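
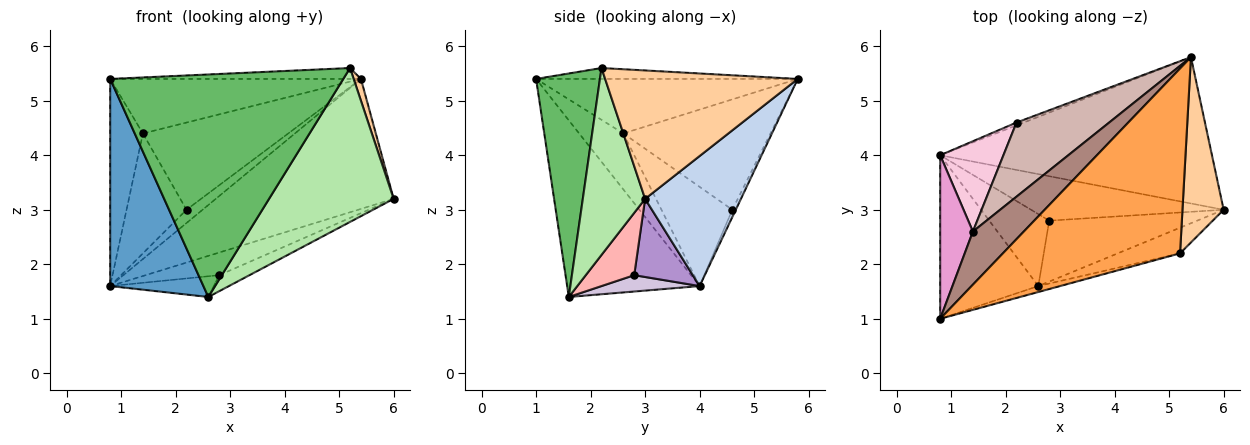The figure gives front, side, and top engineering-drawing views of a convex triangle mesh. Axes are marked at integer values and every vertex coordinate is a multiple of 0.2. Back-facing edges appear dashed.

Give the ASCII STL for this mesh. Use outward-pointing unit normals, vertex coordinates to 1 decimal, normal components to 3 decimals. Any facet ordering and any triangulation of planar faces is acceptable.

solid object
 facet normal -0.745 -0.524 -0.414
  outer loop
   vertex 0.8 4.0 1.6
   vertex 2.6 1.6 1.4
   vertex 0.8 1.0 5.4
  endloop
 endfacet
 facet normal 0.337 0.625 -0.704
  outer loop
   vertex 0.8 4.0 1.6
   vertex 5.4 5.8 5.4
   vertex 6.0 3.0 3.2
  endloop
 endfacet
 facet normal -0.061 0.059 0.996
  outer loop
   vertex 5.2 2.2 5.6
   vertex 5.4 5.8 5.4
   vertex 0.8 1.0 5.4
  endloop
 endfacet
 facet normal 0.952 -0.036 0.305
  outer loop
   vertex 5.2 2.2 5.6
   vertex 6.0 3.0 3.2
   vertex 5.4 5.8 5.4
  endloop
 endfacet
 facet normal 0.264 -0.964 -0.026
  outer loop
   vertex 5.2 2.2 5.6
   vertex 0.8 1.0 5.4
   vertex 2.6 1.6 1.4
  endloop
 endfacet
 facet normal 0.442 -0.885 -0.147
  outer loop
   vertex 5.2 2.2 5.6
   vertex 2.6 1.6 1.4
   vertex 6.0 3.0 3.2
  endloop
 endfacet
 facet normal -0.205 0.957 -0.205
  outer loop
   vertex 2.2 4.6 3.0
   vertex 5.4 5.8 5.4
   vertex 0.8 4.0 1.6
  endloop
 endfacet
 facet normal 0.377 0.236 -0.896
  outer loop
   vertex 2.8 2.8 1.8
   vertex 6.0 3.0 3.2
   vertex 2.6 1.6 1.4
  endloop
 endfacet
 facet normal 0.340 0.427 -0.838
  outer loop
   vertex 2.8 2.8 1.8
   vertex 0.8 4.0 1.6
   vertex 6.0 3.0 3.2
  endloop
 endfacet
 facet normal 0.254 0.268 -0.930
  outer loop
   vertex 2.8 2.8 1.8
   vertex 2.6 1.6 1.4
   vertex 0.8 4.0 1.6
  endloop
 endfacet
 facet normal -0.599 0.574 0.559
  outer loop
   vertex 1.4 2.6 4.4
   vertex 0.8 1.0 5.4
   vertex 5.4 5.8 5.4
  endloop
 endfacet
 facet normal -0.611 0.603 0.513
  outer loop
   vertex 1.4 2.6 4.4
   vertex 5.4 5.8 5.4
   vertex 2.2 4.6 3.0
  endloop
 endfacet
 facet normal -0.727 0.539 0.425
  outer loop
   vertex 1.4 2.6 4.4
   vertex 0.8 4.0 1.6
   vertex 0.8 1.0 5.4
  endloop
 endfacet
 facet normal -0.686 0.581 0.438
  outer loop
   vertex 1.4 2.6 4.4
   vertex 2.2 4.6 3.0
   vertex 0.8 4.0 1.6
  endloop
 endfacet
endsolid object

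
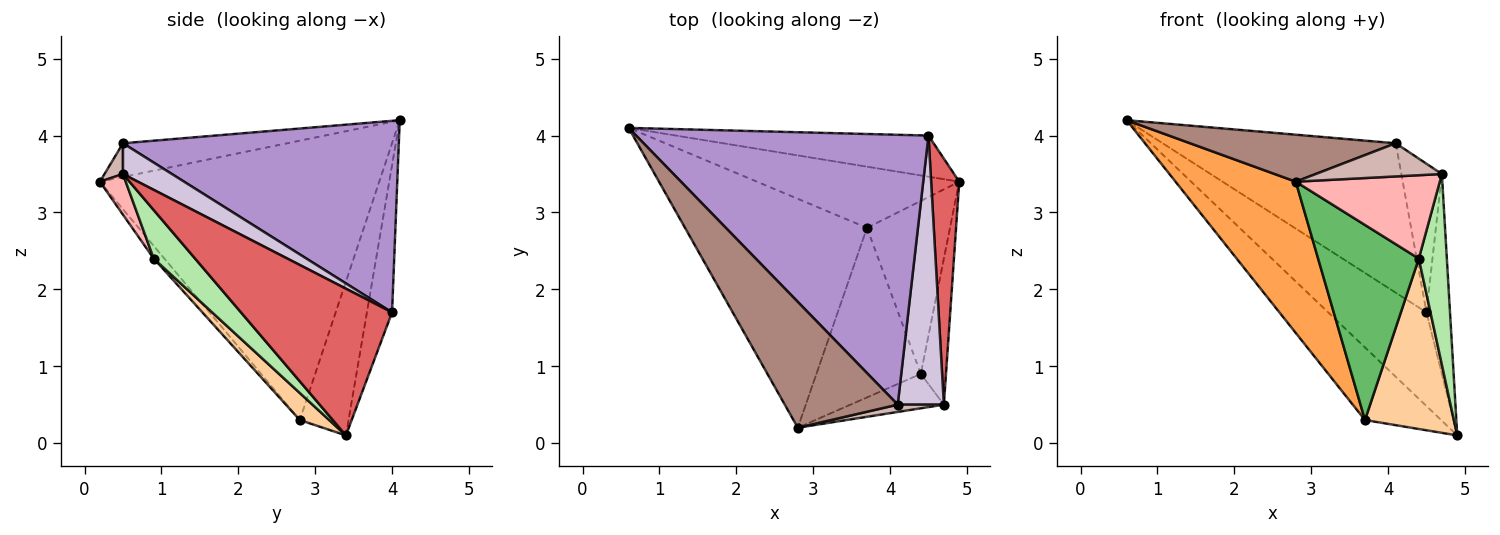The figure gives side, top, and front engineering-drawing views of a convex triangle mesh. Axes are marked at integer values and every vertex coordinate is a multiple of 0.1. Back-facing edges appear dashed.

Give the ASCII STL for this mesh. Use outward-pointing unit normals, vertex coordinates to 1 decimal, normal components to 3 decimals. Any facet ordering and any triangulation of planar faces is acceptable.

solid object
 facet normal -0.228 0.892 -0.391
  outer loop
   vertex 4.5 4.0 1.7
   vertex 4.9 3.4 0.1
   vertex 0.6 4.1 4.2
  endloop
 endfacet
 facet normal -0.440 0.687 -0.579
  outer loop
   vertex 3.7 2.8 0.3
   vertex 0.6 4.1 4.2
   vertex 4.9 3.4 0.1
  endloop
 endfacet
 facet normal -0.788 -0.339 -0.513
  outer loop
   vertex 3.7 2.8 0.3
   vertex 2.8 0.2 3.4
   vertex 0.6 4.1 4.2
  endloop
 endfacet
 facet normal 0.226 -0.684 -0.694
  outer loop
   vertex 3.7 2.8 0.3
   vertex 4.9 3.4 0.1
   vertex 4.4 0.9 2.4
  endloop
 endfacet
 facet normal -0.080 -0.752 -0.654
  outer loop
   vertex 3.7 2.8 0.3
   vertex 4.4 0.9 2.4
   vertex 2.8 0.2 3.4
  endloop
 endfacet
 facet normal 0.761 -0.515 -0.395
  outer loop
   vertex 4.7 0.5 3.5
   vertex 4.4 0.9 2.4
   vertex 4.9 3.4 0.1
  endloop
 endfacet
 facet normal 0.971 0.151 0.186
  outer loop
   vertex 4.7 0.5 3.5
   vertex 4.9 3.4 0.1
   vertex 4.5 4.0 1.7
  endloop
 endfacet
 facet normal 0.164 -0.912 -0.376
  outer loop
   vertex 4.7 0.5 3.5
   vertex 2.8 0.2 3.4
   vertex 4.4 0.9 2.4
  endloop
 endfacet
 facet normal 0.497 0.420 0.759
  outer loop
   vertex 4.1 0.5 3.9
   vertex 4.5 4.0 1.7
   vertex 0.6 4.1 4.2
  endloop
 endfacet
 facet normal 0.504 0.418 0.756
  outer loop
   vertex 4.1 0.5 3.9
   vertex 4.7 0.5 3.5
   vertex 4.5 4.0 1.7
  endloop
 endfacet
 facet normal -0.269 -0.337 0.902
  outer loop
   vertex 4.1 0.5 3.9
   vertex 0.6 4.1 4.2
   vertex 2.8 0.2 3.4
  endloop
 endfacet
 facet normal 0.141 -0.967 0.212
  outer loop
   vertex 4.1 0.5 3.9
   vertex 2.8 0.2 3.4
   vertex 4.7 0.5 3.5
  endloop
 endfacet
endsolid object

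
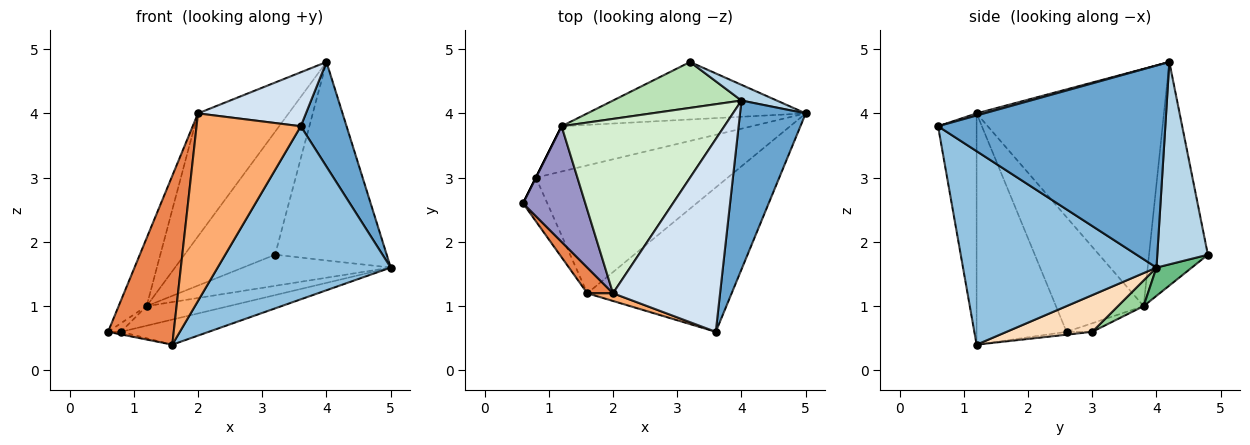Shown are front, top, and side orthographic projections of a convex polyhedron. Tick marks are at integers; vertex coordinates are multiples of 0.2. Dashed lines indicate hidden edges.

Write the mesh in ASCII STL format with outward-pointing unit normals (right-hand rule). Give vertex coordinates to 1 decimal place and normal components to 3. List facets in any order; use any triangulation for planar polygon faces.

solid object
 facet normal 0.934 -0.188 0.304
  outer loop
   vertex 4.0 4.2 4.8
   vertex 3.6 0.6 3.8
   vertex 5.0 4.0 1.6
  endloop
 endfacet
 facet normal 0.651 -0.583 -0.486
  outer loop
   vertex 1.6 1.2 0.4
   vertex 5.0 4.0 1.6
   vertex 3.6 0.6 3.8
  endloop
 endfacet
 facet normal 0.412 0.908 0.072
  outer loop
   vertex 3.2 4.8 1.8
   vertex 4.0 4.2 4.8
   vertex 5.0 4.0 1.6
  endloop
 endfacet
 facet normal 0.019 -0.270 0.963
  outer loop
   vertex 2.0 1.2 4.0
   vertex 3.6 0.6 3.8
   vertex 4.0 4.2 4.8
  endloop
 endfacet
 facet normal -0.804 -0.587 0.089
  outer loop
   vertex 2.0 1.2 4.0
   vertex 0.6 2.6 0.6
   vertex 1.6 1.2 0.4
  endloop
 endfacet
 facet normal -0.347 -0.937 0.039
  outer loop
   vertex 2.0 1.2 4.0
   vertex 1.6 1.2 0.4
   vertex 3.6 0.6 3.8
  endloop
 endfacet
 facet normal -0.117 0.058 -0.991
  outer loop
   vertex 0.8 3.0 0.6
   vertex 1.6 1.2 0.4
   vertex 0.6 2.6 0.6
  endloop
 endfacet
 facet normal 0.185 0.189 -0.964
  outer loop
   vertex 0.8 3.0 0.6
   vertex 5.0 4.0 1.6
   vertex 1.6 1.2 0.4
  endloop
 endfacet
 facet normal 0.113 0.473 -0.874
  outer loop
   vertex 1.2 3.8 1.0
   vertex 3.2 4.8 1.8
   vertex 5.0 4.0 1.6
  endloop
 endfacet
 facet normal 0.123 0.394 -0.911
  outer loop
   vertex 1.2 3.8 1.0
   vertex 5.0 4.0 1.6
   vertex 0.8 3.0 0.6
  endloop
 endfacet
 facet normal -0.520 0.800 0.299
  outer loop
   vertex 1.2 3.8 1.0
   vertex 4.0 4.2 4.8
   vertex 3.2 4.8 1.8
  endloop
 endfacet
 facet normal -0.766 0.371 0.525
  outer loop
   vertex 1.2 3.8 1.0
   vertex 2.0 1.2 4.0
   vertex 4.0 4.2 4.8
  endloop
 endfacet
 facet normal -0.846 0.270 0.460
  outer loop
   vertex 1.2 3.8 1.0
   vertex 0.6 2.6 0.6
   vertex 2.0 1.2 4.0
  endloop
 endfacet
 facet normal -0.894 0.447 0.000
  outer loop
   vertex 1.2 3.8 1.0
   vertex 0.8 3.0 0.6
   vertex 0.6 2.6 0.6
  endloop
 endfacet
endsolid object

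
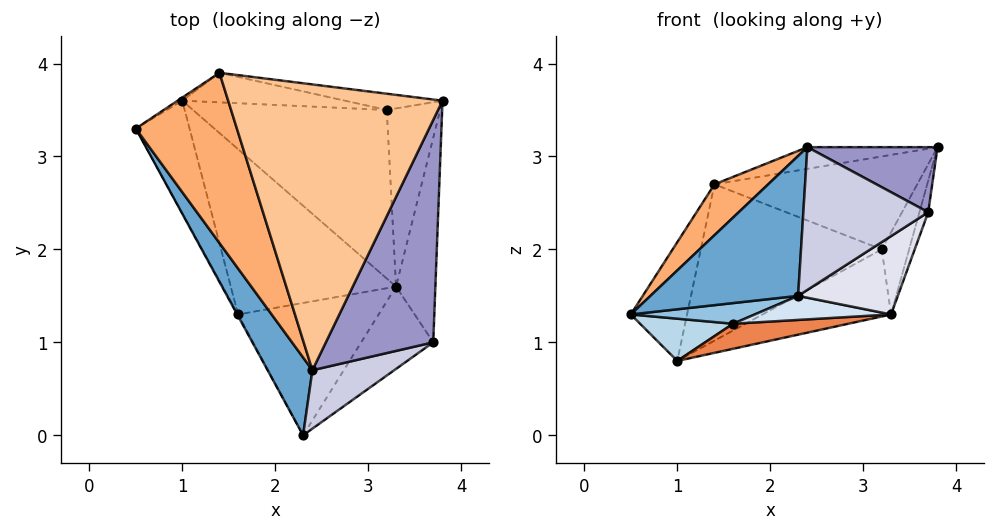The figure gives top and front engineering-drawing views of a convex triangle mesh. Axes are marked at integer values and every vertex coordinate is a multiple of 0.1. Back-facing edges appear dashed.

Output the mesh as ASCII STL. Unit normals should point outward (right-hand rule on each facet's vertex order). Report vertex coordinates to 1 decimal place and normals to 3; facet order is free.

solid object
 facet normal -0.856 -0.452 0.251
  outer loop
   vertex 2.4 0.7 3.1
   vertex 0.5 3.3 1.3
   vertex 2.3 0.0 1.5
  endloop
 endfacet
 facet normal -0.876 -0.480 -0.036
  outer loop
   vertex 1.6 1.3 1.2
   vertex 2.3 0.0 1.5
   vertex 0.5 3.3 1.3
  endloop
 endfacet
 facet normal -0.587 -0.285 -0.758
  outer loop
   vertex 1.6 1.3 1.2
   vertex 0.5 3.3 1.3
   vertex 1.0 3.6 0.8
  endloop
 endfacet
 facet normal 0.089 -0.178 -0.980
  outer loop
   vertex 3.3 1.6 1.3
   vertex 2.3 0.0 1.5
   vertex 1.6 1.3 1.2
  endloop
 endfacet
 facet normal 0.084 -0.149 -0.985
  outer loop
   vertex 3.3 1.6 1.3
   vertex 1.6 1.3 1.2
   vertex 1.0 3.6 0.8
  endloop
 endfacet
 facet normal -0.793 -0.175 0.584
  outer loop
   vertex 1.4 3.9 2.7
   vertex 0.5 3.3 1.3
   vertex 2.4 0.7 3.1
  endloop
 endfacet
 facet normal -0.155 0.075 0.985
  outer loop
   vertex 1.4 3.9 2.7
   vertex 2.4 0.7 3.1
   vertex 3.8 3.6 3.1
  endloop
 endfacet
 facet normal -0.531 0.847 -0.022
  outer loop
   vertex 1.4 3.9 2.7
   vertex 1.0 3.6 0.8
   vertex 0.5 3.3 1.3
  endloop
 endfacet
 facet normal 0.847 0.222 -0.482
  outer loop
   vertex 3.2 3.5 2.0
   vertex 3.8 3.6 3.1
   vertex 3.3 1.6 1.3
  endloop
 endfacet
 facet normal 0.464 0.328 -0.823
  outer loop
   vertex 3.2 3.5 2.0
   vertex 3.3 1.6 1.3
   vertex 1.0 3.6 0.8
  endloop
 endfacet
 facet normal 0.150 0.974 -0.170
  outer loop
   vertex 3.2 3.5 2.0
   vertex 1.4 3.9 2.7
   vertex 3.8 3.6 3.1
  endloop
 endfacet
 facet normal 0.145 0.972 -0.184
  outer loop
   vertex 3.2 3.5 2.0
   vertex 1.0 3.6 0.8
   vertex 1.4 3.9 2.7
  endloop
 endfacet
 facet normal 0.503 -0.243 0.830
  outer loop
   vertex 3.7 1.0 2.4
   vertex 3.8 3.6 3.1
   vertex 2.4 0.7 3.1
  endloop
 endfacet
 facet normal 0.947 0.049 -0.318
  outer loop
   vertex 3.7 1.0 2.4
   vertex 3.3 1.6 1.3
   vertex 3.8 3.6 3.1
  endloop
 endfacet
 facet normal 0.385 -0.854 0.350
  outer loop
   vertex 3.7 1.0 2.4
   vertex 2.4 0.7 3.1
   vertex 2.3 0.0 1.5
  endloop
 endfacet
 facet normal 0.692 -0.498 -0.523
  outer loop
   vertex 3.7 1.0 2.4
   vertex 2.3 0.0 1.5
   vertex 3.3 1.6 1.3
  endloop
 endfacet
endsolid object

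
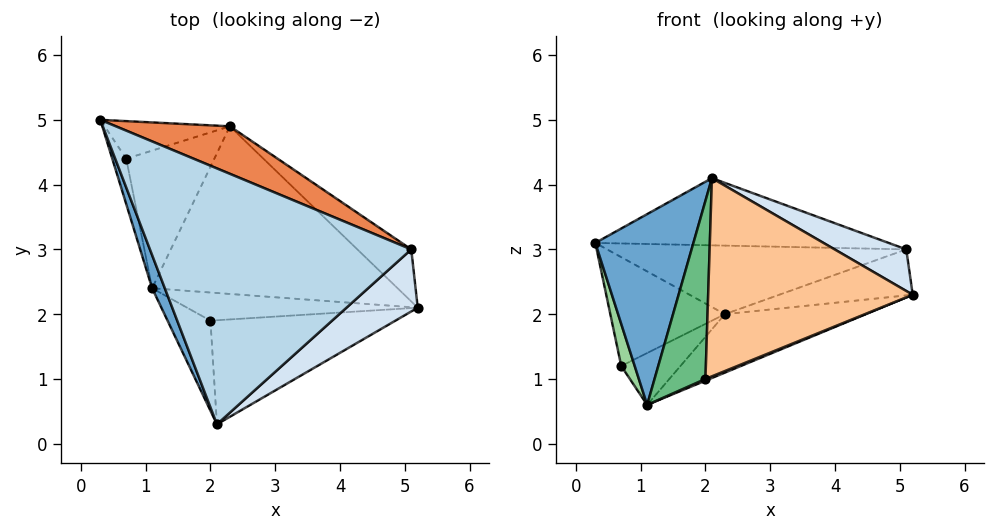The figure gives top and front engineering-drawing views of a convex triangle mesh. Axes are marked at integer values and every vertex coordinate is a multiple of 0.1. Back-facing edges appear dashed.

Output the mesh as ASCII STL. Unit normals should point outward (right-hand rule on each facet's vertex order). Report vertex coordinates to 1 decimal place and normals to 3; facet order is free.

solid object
 facet normal -0.936 -0.346 0.060
  outer loop
   vertex 1.1 2.4 0.6
   vertex 2.1 0.3 4.1
   vertex 0.3 5.0 3.1
  endloop
 endfacet
 facet normal 0.384 0.304 -0.872
  outer loop
   vertex 2.3 4.9 2.0
   vertex 5.2 2.1 2.3
   vertex 1.1 2.4 0.6
  endloop
 endfacet
 facet normal 0.125 0.252 0.960
  outer loop
   vertex 5.1 3.0 3.0
   vertex 0.3 5.0 3.1
   vertex 2.1 0.3 4.1
  endloop
 endfacet
 facet normal 0.627 -0.433 0.647
  outer loop
   vertex 5.1 3.0 3.0
   vertex 2.1 0.3 4.1
   vertex 5.2 2.1 2.3
  endloop
 endfacet
 facet normal 0.334 0.775 0.537
  outer loop
   vertex 5.1 3.0 3.0
   vertex 2.3 4.9 2.0
   vertex 0.3 5.0 3.1
  endloop
 endfacet
 facet normal 0.583 0.538 -0.609
  outer loop
   vertex 5.1 3.0 3.0
   vertex 5.2 2.1 2.3
   vertex 2.3 4.9 2.0
  endloop
 endfacet
 facet normal 0.237 -0.860 -0.452
  outer loop
   vertex 2.0 1.9 1.0
   vertex 5.2 2.1 2.3
   vertex 2.1 0.3 4.1
  endloop
 endfacet
 facet normal 0.379 -0.057 -0.924
  outer loop
   vertex 2.0 1.9 1.0
   vertex 1.1 2.4 0.6
   vertex 5.2 2.1 2.3
  endloop
 endfacet
 facet normal -0.283 -0.856 -0.433
  outer loop
   vertex 2.0 1.9 1.0
   vertex 2.1 0.3 4.1
   vertex 1.1 2.4 0.6
  endloop
 endfacet
 facet normal -0.976 -0.148 -0.159
  outer loop
   vertex 0.7 4.4 1.2
   vertex 1.1 2.4 0.6
   vertex 0.3 5.0 3.1
  endloop
 endfacet
 facet normal -0.131 0.937 -0.324
  outer loop
   vertex 0.7 4.4 1.2
   vertex 0.3 5.0 3.1
   vertex 2.3 4.9 2.0
  endloop
 endfacet
 facet normal 0.337 0.332 -0.881
  outer loop
   vertex 0.7 4.4 1.2
   vertex 2.3 4.9 2.0
   vertex 1.1 2.4 0.6
  endloop
 endfacet
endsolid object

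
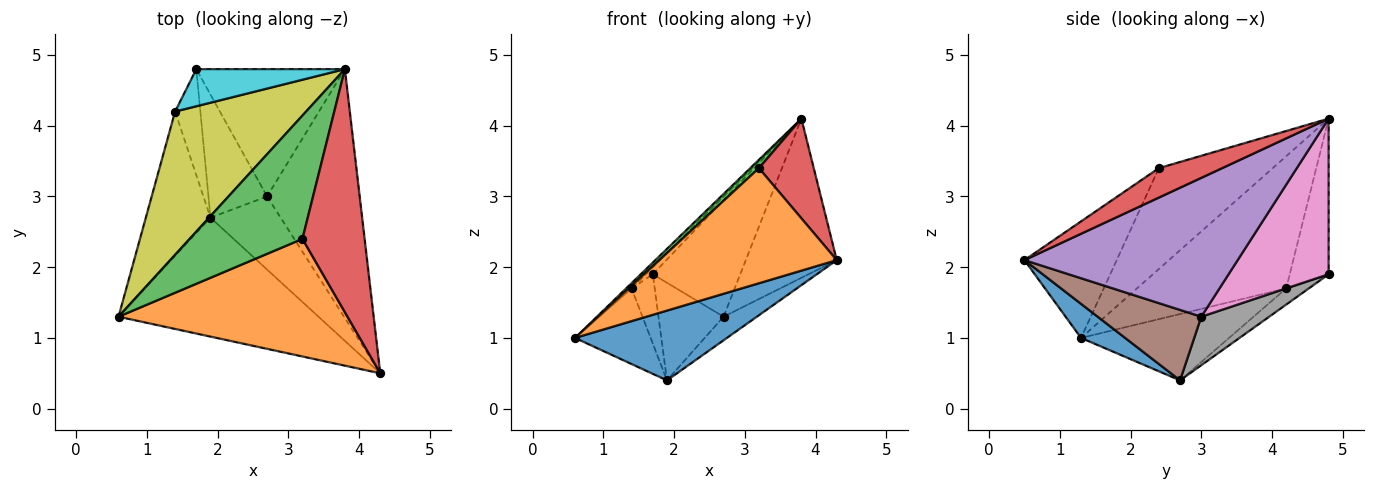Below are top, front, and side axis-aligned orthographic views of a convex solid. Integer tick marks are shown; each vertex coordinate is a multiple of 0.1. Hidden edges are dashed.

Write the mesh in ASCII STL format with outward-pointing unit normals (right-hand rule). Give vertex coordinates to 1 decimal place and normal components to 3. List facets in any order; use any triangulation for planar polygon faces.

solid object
 facet normal 0.145 -0.501 -0.853
  outer loop
   vertex 1.9 2.7 0.4
   vertex 4.3 0.5 2.1
   vertex 0.6 1.3 1.0
  endloop
 endfacet
 facet normal -0.342 -0.657 0.672
  outer loop
   vertex 3.2 2.4 3.4
   vertex 0.6 1.3 1.0
   vertex 4.3 0.5 2.1
  endloop
 endfacet
 facet normal -0.666 -0.051 0.744
  outer loop
   vertex 3.2 2.4 3.4
   vertex 3.8 4.8 4.1
   vertex 0.6 1.3 1.0
  endloop
 endfacet
 facet normal 0.401 -0.348 0.847
  outer loop
   vertex 3.2 2.4 3.4
   vertex 4.3 0.5 2.1
   vertex 3.8 4.8 4.1
  endloop
 endfacet
 facet normal 0.784 0.334 -0.523
  outer loop
   vertex 2.7 3.0 1.3
   vertex 3.8 4.8 4.1
   vertex 4.3 0.5 2.1
  endloop
 endfacet
 facet normal 0.691 0.222 -0.688
  outer loop
   vertex 2.7 3.0 1.3
   vertex 4.3 0.5 2.1
   vertex 1.9 2.7 0.4
  endloop
 endfacet
 facet normal 0.611 0.534 -0.584
  outer loop
   vertex 2.7 3.0 1.3
   vertex 1.7 4.8 1.9
   vertex 3.8 4.8 4.1
  endloop
 endfacet
 facet normal 0.544 0.521 -0.657
  outer loop
   vertex 2.7 3.0 1.3
   vertex 1.9 2.7 0.4
   vertex 1.7 4.8 1.9
  endloop
 endfacet
 facet normal -0.710 0.026 0.704
  outer loop
   vertex 1.4 4.2 1.7
   vertex 0.6 1.3 1.0
   vertex 3.8 4.8 4.1
  endloop
 endfacet
 facet normal -0.717 0.130 0.685
  outer loop
   vertex 1.4 4.2 1.7
   vertex 3.8 4.8 4.1
   vertex 1.7 4.8 1.9
  endloop
 endfacet
 facet normal -0.673 0.344 -0.655
  outer loop
   vertex 1.4 4.2 1.7
   vertex 1.9 2.7 0.4
   vertex 0.6 1.3 1.0
  endloop
 endfacet
 facet normal -0.472 0.482 -0.738
  outer loop
   vertex 1.4 4.2 1.7
   vertex 1.7 4.8 1.9
   vertex 1.9 2.7 0.4
  endloop
 endfacet
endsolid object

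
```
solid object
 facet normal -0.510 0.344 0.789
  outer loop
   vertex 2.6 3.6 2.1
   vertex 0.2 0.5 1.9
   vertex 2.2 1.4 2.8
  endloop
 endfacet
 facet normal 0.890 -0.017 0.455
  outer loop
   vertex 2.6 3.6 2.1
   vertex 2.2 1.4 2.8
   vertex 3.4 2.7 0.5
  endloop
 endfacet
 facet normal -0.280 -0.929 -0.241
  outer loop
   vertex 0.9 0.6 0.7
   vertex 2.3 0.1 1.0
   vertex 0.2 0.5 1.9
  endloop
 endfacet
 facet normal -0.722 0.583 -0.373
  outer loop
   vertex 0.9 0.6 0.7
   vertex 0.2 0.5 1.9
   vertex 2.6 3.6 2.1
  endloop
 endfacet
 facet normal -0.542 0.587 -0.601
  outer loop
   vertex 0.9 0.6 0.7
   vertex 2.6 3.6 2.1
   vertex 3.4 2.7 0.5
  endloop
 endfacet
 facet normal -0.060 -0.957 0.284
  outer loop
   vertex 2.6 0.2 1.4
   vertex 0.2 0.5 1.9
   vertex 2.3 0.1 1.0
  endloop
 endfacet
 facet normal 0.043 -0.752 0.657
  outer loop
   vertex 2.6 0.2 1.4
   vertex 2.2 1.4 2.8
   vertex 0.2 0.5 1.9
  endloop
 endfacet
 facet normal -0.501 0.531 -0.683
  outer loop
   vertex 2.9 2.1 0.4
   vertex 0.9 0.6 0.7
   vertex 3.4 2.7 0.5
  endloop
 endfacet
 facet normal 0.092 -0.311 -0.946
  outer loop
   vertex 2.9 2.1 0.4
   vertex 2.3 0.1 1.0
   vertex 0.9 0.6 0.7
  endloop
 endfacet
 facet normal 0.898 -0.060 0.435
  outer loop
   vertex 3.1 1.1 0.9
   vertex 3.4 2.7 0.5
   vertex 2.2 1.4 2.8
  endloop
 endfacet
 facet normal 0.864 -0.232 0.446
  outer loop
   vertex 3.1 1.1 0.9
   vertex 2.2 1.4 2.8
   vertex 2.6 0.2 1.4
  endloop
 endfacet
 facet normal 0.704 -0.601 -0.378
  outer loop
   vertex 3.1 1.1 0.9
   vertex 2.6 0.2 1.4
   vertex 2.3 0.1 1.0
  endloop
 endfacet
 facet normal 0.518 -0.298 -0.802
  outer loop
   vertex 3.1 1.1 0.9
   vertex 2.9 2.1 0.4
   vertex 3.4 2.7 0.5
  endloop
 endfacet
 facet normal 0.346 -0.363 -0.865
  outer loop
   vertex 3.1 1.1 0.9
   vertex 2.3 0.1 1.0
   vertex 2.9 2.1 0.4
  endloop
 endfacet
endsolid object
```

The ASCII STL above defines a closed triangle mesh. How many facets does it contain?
14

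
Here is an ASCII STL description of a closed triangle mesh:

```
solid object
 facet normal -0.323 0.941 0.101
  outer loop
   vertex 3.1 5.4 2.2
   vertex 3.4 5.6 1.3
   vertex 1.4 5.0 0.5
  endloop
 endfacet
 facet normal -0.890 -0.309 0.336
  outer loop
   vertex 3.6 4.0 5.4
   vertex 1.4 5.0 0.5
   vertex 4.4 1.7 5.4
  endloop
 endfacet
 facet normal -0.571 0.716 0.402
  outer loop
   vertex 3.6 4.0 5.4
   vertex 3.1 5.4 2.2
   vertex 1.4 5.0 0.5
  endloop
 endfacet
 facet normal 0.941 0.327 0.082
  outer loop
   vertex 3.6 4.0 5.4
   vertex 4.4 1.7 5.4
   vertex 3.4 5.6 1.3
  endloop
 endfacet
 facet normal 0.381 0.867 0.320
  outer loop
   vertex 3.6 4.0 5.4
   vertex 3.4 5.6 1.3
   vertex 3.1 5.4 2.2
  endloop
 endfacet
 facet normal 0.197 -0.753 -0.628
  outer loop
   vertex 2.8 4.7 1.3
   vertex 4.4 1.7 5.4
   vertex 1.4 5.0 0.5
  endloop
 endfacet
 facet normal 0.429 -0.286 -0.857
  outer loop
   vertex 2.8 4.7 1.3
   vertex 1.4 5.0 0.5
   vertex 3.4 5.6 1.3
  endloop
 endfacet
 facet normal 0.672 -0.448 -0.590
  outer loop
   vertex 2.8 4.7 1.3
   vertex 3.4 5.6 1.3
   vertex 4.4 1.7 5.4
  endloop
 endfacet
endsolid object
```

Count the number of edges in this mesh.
12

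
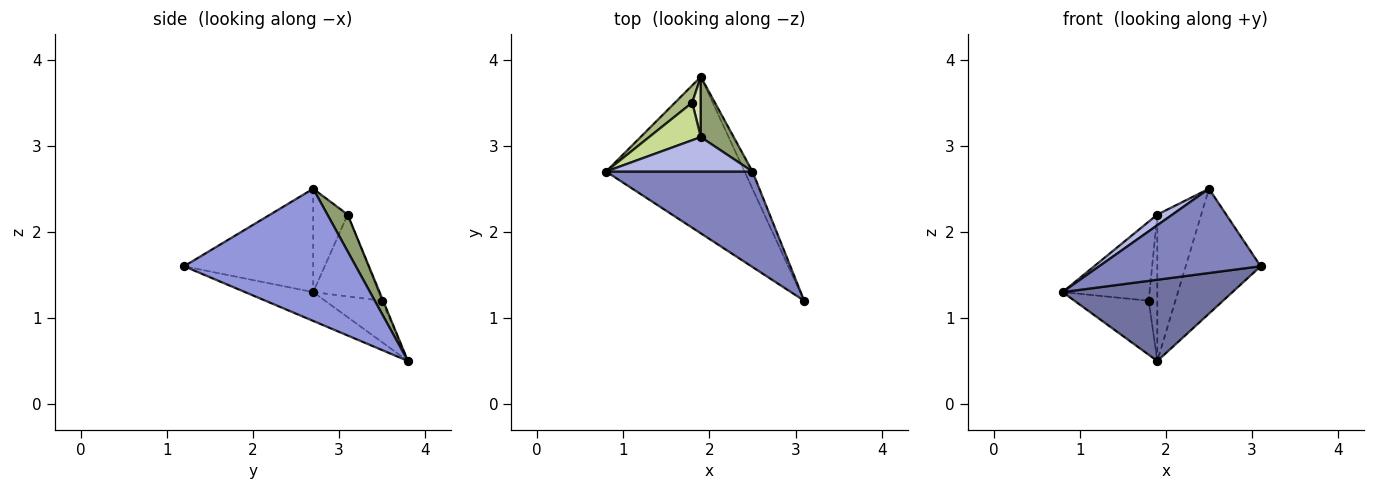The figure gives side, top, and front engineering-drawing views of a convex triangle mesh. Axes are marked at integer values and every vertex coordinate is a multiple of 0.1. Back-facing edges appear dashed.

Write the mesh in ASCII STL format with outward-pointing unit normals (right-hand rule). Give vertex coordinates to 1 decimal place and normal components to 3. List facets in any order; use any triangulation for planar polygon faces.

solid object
 facet normal -0.182 -0.453 -0.873
  outer loop
   vertex 1.9 3.8 0.5
   vertex 3.1 1.2 1.6
   vertex 0.8 2.7 1.3
  endloop
 endfacet
 facet normal -0.468 -0.585 0.663
  outer loop
   vertex 2.5 2.7 2.5
   vertex 0.8 2.7 1.3
   vertex 3.1 1.2 1.6
  endloop
 endfacet
 facet normal 0.915 0.399 -0.055
  outer loop
   vertex 2.5 2.7 2.5
   vertex 3.1 1.2 1.6
   vertex 1.9 3.8 0.5
  endloop
 endfacet
 facet normal -0.559 -0.245 0.792
  outer loop
   vertex 1.9 3.1 2.2
   vertex 0.8 2.7 1.3
   vertex 2.5 2.7 2.5
  endloop
 endfacet
 facet normal 0.392 0.851 0.350
  outer loop
   vertex 1.9 3.1 2.2
   vertex 2.5 2.7 2.5
   vertex 1.9 3.8 0.5
  endloop
 endfacet
 facet normal -0.591 0.769 0.245
  outer loop
   vertex 1.8 3.5 1.2
   vertex 1.9 3.8 0.5
   vertex 0.8 2.7 1.3
  endloop
 endfacet
 facet normal -0.562 0.747 0.355
  outer loop
   vertex 1.8 3.5 1.2
   vertex 0.8 2.7 1.3
   vertex 1.9 3.1 2.2
  endloop
 endfacet
 facet normal -0.108 0.919 0.379
  outer loop
   vertex 1.8 3.5 1.2
   vertex 1.9 3.1 2.2
   vertex 1.9 3.8 0.5
  endloop
 endfacet
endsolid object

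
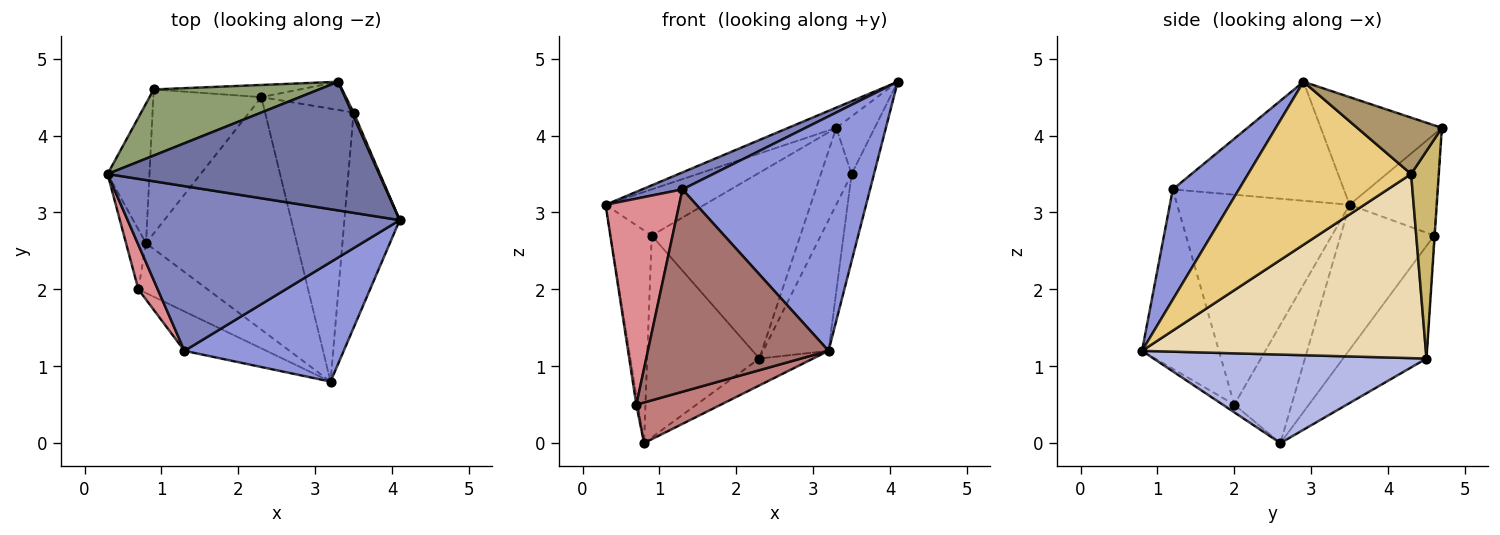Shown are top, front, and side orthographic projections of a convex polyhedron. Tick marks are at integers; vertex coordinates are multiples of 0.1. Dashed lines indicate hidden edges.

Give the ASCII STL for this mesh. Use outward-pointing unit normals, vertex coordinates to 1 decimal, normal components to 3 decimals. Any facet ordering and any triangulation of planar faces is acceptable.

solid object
 facet normal -0.364 0.145 0.920
  outer loop
   vertex 3.3 4.7 4.1
   vertex 0.3 3.5 3.1
   vertex 4.1 2.9 4.7
  endloop
 endfacet
 facet normal -0.399 -0.094 0.912
  outer loop
   vertex 1.3 1.2 3.3
   vertex 4.1 2.9 4.7
   vertex 0.3 3.5 3.1
  endloop
 endfacet
 facet normal 0.300 -0.850 0.433
  outer loop
   vertex 1.3 1.2 3.3
   vertex 3.2 0.8 1.2
   vertex 4.1 2.9 4.7
  endloop
 endfacet
 facet normal 0.504 0.099 -0.858
  outer loop
   vertex 0.8 2.6 0.0
   vertex 2.3 4.5 1.1
   vertex 3.2 0.8 1.2
  endloop
 endfacet
 facet normal -0.449 0.511 0.733
  outer loop
   vertex 0.9 4.6 2.7
   vertex 0.3 3.5 3.1
   vertex 3.3 4.7 4.1
  endloop
 endfacet
 facet normal -0.003 0.998 -0.065
  outer loop
   vertex 0.9 4.6 2.7
   vertex 3.3 4.7 4.1
   vertex 2.3 4.5 1.1
  endloop
 endfacet
 facet normal -0.885 0.390 -0.256
  outer loop
   vertex 0.9 4.6 2.7
   vertex 0.8 2.6 0.0
   vertex 0.3 3.5 3.1
  endloop
 endfacet
 facet normal -0.518 0.696 -0.497
  outer loop
   vertex 0.9 4.6 2.7
   vertex 2.3 4.5 1.1
   vertex 0.8 2.6 0.0
  endloop
 endfacet
 facet normal 0.910 0.414 0.028
  outer loop
   vertex 3.5 4.3 3.5
   vertex 3.3 4.7 4.1
   vertex 4.1 2.9 4.7
  endloop
 endfacet
 facet normal 0.645 0.717 -0.263
  outer loop
   vertex 3.5 4.3 3.5
   vertex 2.3 4.5 1.1
   vertex 3.3 4.7 4.1
  endloop
 endfacet
 facet normal 0.939 0.129 -0.319
  outer loop
   vertex 3.5 4.3 3.5
   vertex 4.1 2.9 4.7
   vertex 3.2 0.8 1.2
  endloop
 endfacet
 facet normal 0.882 0.203 -0.424
  outer loop
   vertex 3.5 4.3 3.5
   vertex 3.2 0.8 1.2
   vertex 2.3 4.5 1.1
  endloop
 endfacet
 facet normal -0.385 -0.906 -0.176
  outer loop
   vertex 0.7 2.0 0.5
   vertex 3.2 0.8 1.2
   vertex 1.3 1.2 3.3
  endloop
 endfacet
 facet normal -0.086 -0.629 -0.772
  outer loop
   vertex 0.7 2.0 0.5
   vertex 0.8 2.6 0.0
   vertex 3.2 0.8 1.2
  endloop
 endfacet
 facet normal -0.916 -0.391 0.085
  outer loop
   vertex 0.7 2.0 0.5
   vertex 1.3 1.2 3.3
   vertex 0.3 3.5 3.1
  endloop
 endfacet
 facet normal -0.986 0.026 -0.166
  outer loop
   vertex 0.7 2.0 0.5
   vertex 0.3 3.5 3.1
   vertex 0.8 2.6 0.0
  endloop
 endfacet
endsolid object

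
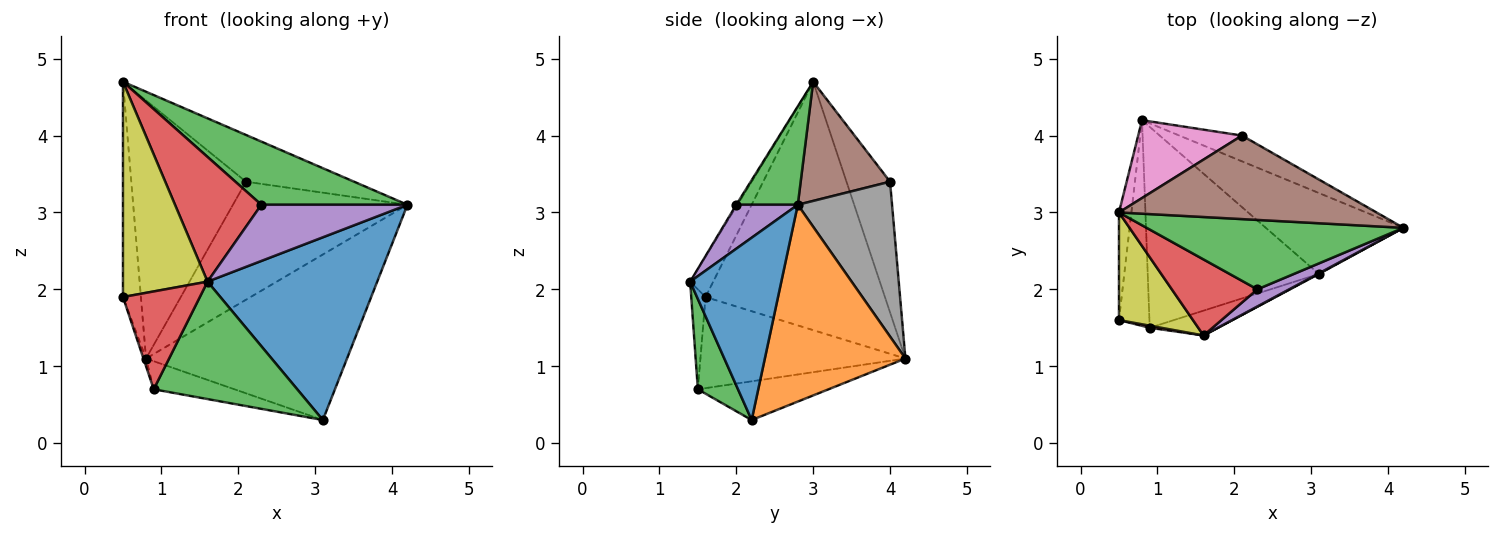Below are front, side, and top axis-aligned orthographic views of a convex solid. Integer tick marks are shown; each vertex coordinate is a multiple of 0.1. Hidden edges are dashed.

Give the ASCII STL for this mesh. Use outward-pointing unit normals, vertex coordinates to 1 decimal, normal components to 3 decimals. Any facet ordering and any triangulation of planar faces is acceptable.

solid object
 facet normal 0.473 -0.881 0.003
  outer loop
   vertex 3.1 2.2 0.3
   vertex 4.2 2.8 3.1
   vertex 1.6 1.4 2.1
  endloop
 endfacet
 facet normal 0.532 0.761 -0.372
  outer loop
   vertex 3.1 2.2 0.3
   vertex 0.8 4.2 1.1
   vertex 4.2 2.8 3.1
  endloop
 endfacet
 facet normal 0.273 -0.648 0.712
  outer loop
   vertex 2.3 2.0 3.1
   vertex 4.2 2.8 3.1
   vertex 0.5 3.0 4.7
  endloop
 endfacet
 facet normal -0.012 -0.854 0.520
  outer loop
   vertex 2.3 2.0 3.1
   vertex 0.5 3.0 4.7
   vertex 1.6 1.4 2.1
  endloop
 endfacet
 facet normal 0.374 -0.887 0.271
  outer loop
   vertex 2.3 2.0 3.1
   vertex 1.6 1.4 2.1
   vertex 4.2 2.8 3.1
  endloop
 endfacet
 facet normal 0.374 0.453 0.809
  outer loop
   vertex 2.1 4.0 3.4
   vertex 0.5 3.0 4.7
   vertex 4.2 2.8 3.1
  endloop
 endfacet
 facet normal -0.342 0.900 0.271
  outer loop
   vertex 2.1 4.0 3.4
   vertex 0.8 4.2 1.1
   vertex 0.5 3.0 4.7
  endloop
 endfacet
 facet normal 0.467 0.864 -0.189
  outer loop
   vertex 2.1 4.0 3.4
   vertex 4.2 2.8 3.1
   vertex 0.8 4.2 1.1
  endloop
 endfacet
 facet normal -0.237 -0.869 0.434
  outer loop
   vertex 0.5 1.6 1.9
   vertex 1.6 1.4 2.1
   vertex 0.5 3.0 4.7
  endloop
 endfacet
 facet normal -0.994 0.099 -0.050
  outer loop
   vertex 0.5 1.6 1.9
   vertex 0.5 3.0 4.7
   vertex 0.8 4.2 1.1
  endloop
 endfacet
 facet normal -0.219 0.135 -0.966
  outer loop
   vertex 0.9 1.5 0.7
   vertex 0.8 4.2 1.1
   vertex 3.1 2.2 0.3
  endloop
 endfacet
 facet normal -0.948 0.012 -0.317
  outer loop
   vertex 0.9 1.5 0.7
   vertex 0.5 1.6 1.9
   vertex 0.8 4.2 1.1
  endloop
 endfacet
 facet normal 0.264 -0.944 -0.199
  outer loop
   vertex 0.9 1.5 0.7
   vertex 3.1 2.2 0.3
   vertex 1.6 1.4 2.1
  endloop
 endfacet
 facet normal -0.183 -0.983 0.021
  outer loop
   vertex 0.9 1.5 0.7
   vertex 1.6 1.4 2.1
   vertex 0.5 1.6 1.9
  endloop
 endfacet
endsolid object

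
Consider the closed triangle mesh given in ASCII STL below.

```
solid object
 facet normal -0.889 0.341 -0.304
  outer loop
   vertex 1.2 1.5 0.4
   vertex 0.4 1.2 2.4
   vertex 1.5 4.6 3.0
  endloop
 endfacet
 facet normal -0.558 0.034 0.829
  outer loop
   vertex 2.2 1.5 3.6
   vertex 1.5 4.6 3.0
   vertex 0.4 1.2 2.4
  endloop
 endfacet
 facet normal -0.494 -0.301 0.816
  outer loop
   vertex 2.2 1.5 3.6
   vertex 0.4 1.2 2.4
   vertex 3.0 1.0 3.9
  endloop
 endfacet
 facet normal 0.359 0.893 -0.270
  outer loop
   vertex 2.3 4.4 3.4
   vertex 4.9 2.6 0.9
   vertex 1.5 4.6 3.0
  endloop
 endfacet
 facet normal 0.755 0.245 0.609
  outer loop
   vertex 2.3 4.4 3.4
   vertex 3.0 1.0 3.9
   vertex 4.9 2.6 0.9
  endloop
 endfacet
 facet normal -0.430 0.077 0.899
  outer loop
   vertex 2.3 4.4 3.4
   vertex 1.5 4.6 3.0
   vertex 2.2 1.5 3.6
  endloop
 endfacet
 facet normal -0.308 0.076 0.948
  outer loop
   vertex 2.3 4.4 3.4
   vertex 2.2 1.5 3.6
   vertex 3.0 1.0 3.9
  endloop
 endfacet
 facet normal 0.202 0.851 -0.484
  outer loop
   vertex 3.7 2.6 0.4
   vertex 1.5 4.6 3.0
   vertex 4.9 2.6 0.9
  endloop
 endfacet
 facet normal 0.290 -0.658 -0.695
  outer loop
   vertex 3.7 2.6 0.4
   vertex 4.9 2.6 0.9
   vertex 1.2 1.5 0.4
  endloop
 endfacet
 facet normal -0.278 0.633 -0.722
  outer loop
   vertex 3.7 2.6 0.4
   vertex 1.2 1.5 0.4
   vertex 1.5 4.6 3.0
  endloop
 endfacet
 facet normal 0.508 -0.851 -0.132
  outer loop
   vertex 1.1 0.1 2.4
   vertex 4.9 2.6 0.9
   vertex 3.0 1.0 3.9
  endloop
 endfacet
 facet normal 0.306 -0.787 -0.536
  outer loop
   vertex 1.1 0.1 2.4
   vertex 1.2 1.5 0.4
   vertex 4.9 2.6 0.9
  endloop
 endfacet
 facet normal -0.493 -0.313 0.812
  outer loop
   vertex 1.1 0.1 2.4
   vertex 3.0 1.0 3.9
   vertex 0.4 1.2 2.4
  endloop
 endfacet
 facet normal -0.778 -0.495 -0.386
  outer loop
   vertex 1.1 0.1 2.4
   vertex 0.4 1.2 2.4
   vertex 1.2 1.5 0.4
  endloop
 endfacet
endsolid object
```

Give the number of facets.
14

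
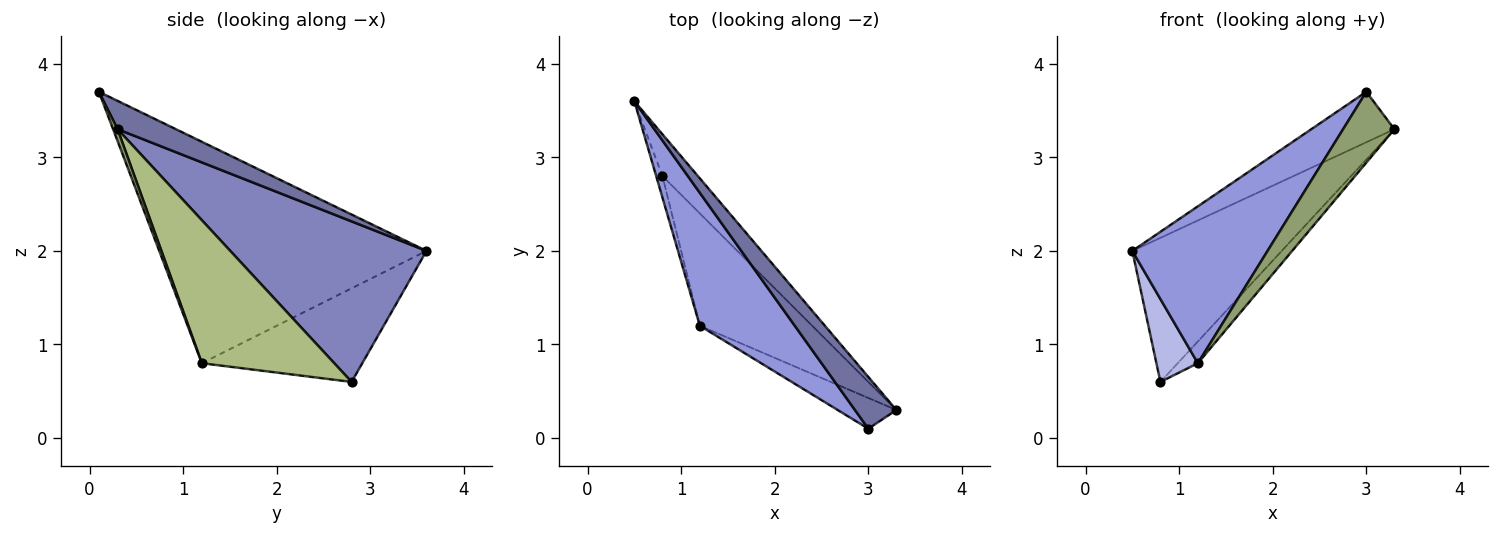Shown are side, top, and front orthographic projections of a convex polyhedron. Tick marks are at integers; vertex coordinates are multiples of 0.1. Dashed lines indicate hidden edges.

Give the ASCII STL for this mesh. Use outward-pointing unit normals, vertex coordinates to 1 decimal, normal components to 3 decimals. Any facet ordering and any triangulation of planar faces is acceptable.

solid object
 facet normal 0.440 0.627 0.643
  outer loop
   vertex 3.0 0.1 3.7
   vertex 3.3 0.3 3.3
   vertex 0.5 3.6 2.0
  endloop
 endfacet
 facet normal 0.784 0.597 -0.173
  outer loop
   vertex 0.8 2.8 0.6
   vertex 0.5 3.6 2.0
   vertex 3.3 0.3 3.3
  endloop
 endfacet
 facet normal -0.833 -0.422 0.357
  outer loop
   vertex 1.2 1.2 0.8
   vertex 3.0 0.1 3.7
   vertex 0.5 3.6 2.0
  endloop
 endfacet
 facet normal -0.966 -0.250 -0.064
  outer loop
   vertex 1.2 1.2 0.8
   vertex 0.5 3.6 2.0
   vertex 0.8 2.8 0.6
  endloop
 endfacet
 facet normal 0.081 -0.914 -0.397
  outer loop
   vertex 1.2 1.2 0.8
   vertex 3.3 0.3 3.3
   vertex 3.0 0.1 3.7
  endloop
 endfacet
 facet normal 0.781 0.119 -0.613
  outer loop
   vertex 1.2 1.2 0.8
   vertex 0.8 2.8 0.6
   vertex 3.3 0.3 3.3
  endloop
 endfacet
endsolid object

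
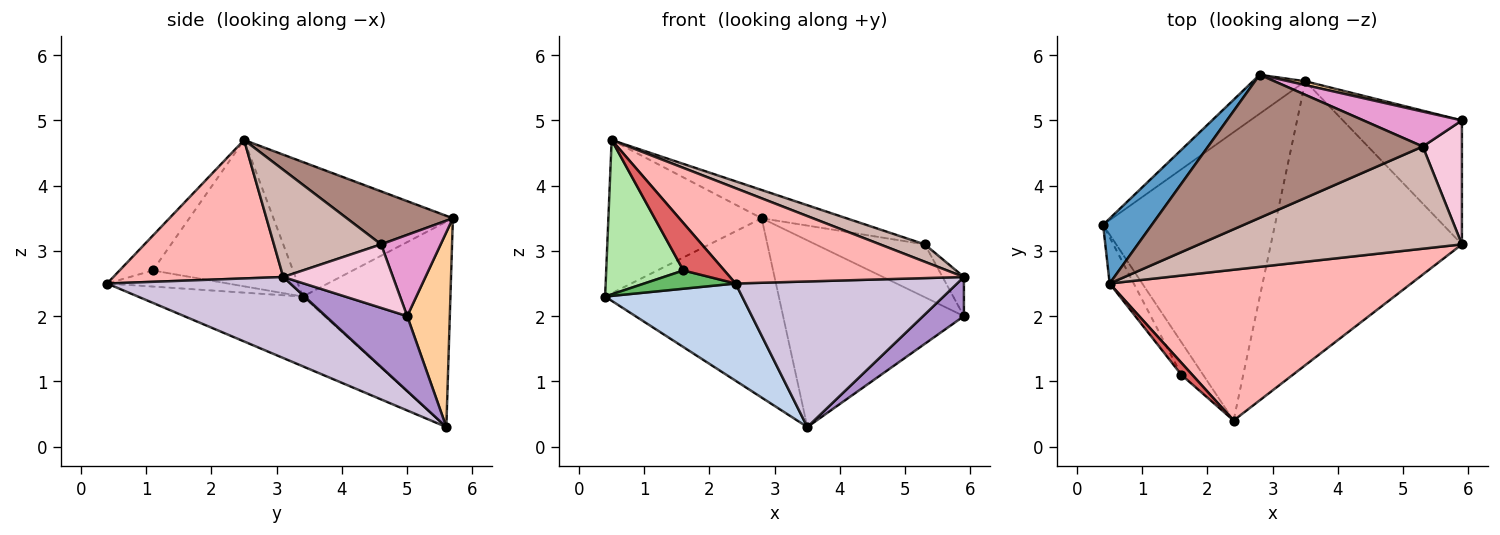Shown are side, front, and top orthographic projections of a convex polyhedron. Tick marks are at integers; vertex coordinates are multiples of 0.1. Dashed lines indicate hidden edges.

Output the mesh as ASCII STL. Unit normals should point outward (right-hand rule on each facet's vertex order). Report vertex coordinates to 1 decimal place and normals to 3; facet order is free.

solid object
 facet normal -0.733 0.626 0.265
  outer loop
   vertex 2.8 5.7 3.5
   vertex 0.4 3.4 2.3
   vertex 0.5 2.5 4.7
  endloop
 endfacet
 facet normal -0.359 -0.298 -0.884
  outer loop
   vertex 3.5 5.6 0.3
   vertex 2.4 0.4 2.5
   vertex 0.4 3.4 2.3
  endloop
 endfacet
 facet normal -0.639 0.752 -0.163
  outer loop
   vertex 3.5 5.6 0.3
   vertex 0.4 3.4 2.3
   vertex 2.8 5.7 3.5
  endloop
 endfacet
 facet normal 0.229 0.973 0.020
  outer loop
   vertex 3.5 5.6 0.3
   vertex 2.8 5.7 3.5
   vertex 5.9 5.0 2.0
  endloop
 endfacet
 facet normal -0.542 -0.410 -0.733
  outer loop
   vertex 1.6 1.1 2.7
   vertex 0.4 3.4 2.3
   vertex 2.4 0.4 2.5
  endloop
 endfacet
 facet normal -0.867 -0.477 -0.143
  outer loop
   vertex 1.6 1.1 2.7
   vertex 0.5 2.5 4.7
   vertex 0.4 3.4 2.3
  endloop
 endfacet
 facet normal -0.618 -0.762 0.193
  outer loop
   vertex 1.6 1.1 2.7
   vertex 2.4 0.4 2.5
   vertex 0.5 2.5 4.7
  endloop
 endfacet
 facet normal 0.362 -0.498 0.788
  outer loop
   vertex 5.9 3.1 2.6
   vertex 0.5 2.5 4.7
   vertex 2.4 0.4 2.5
  endloop
 endfacet
 facet normal 0.515 -0.258 -0.818
  outer loop
   vertex 5.9 3.1 2.6
   vertex 3.5 5.6 0.3
   vertex 5.9 5.0 2.0
  endloop
 endfacet
 facet normal 0.353 -0.427 -0.833
  outer loop
   vertex 5.9 3.1 2.6
   vertex 2.4 0.4 2.5
   vertex 3.5 5.6 0.3
  endloop
 endfacet
 facet normal 0.235 0.188 0.953
  outer loop
   vertex 5.3 4.6 3.1
   vertex 2.8 5.7 3.5
   vertex 0.5 2.5 4.7
  endloop
 endfacet
 facet normal 0.373 -0.156 0.915
  outer loop
   vertex 5.3 4.6 3.1
   vertex 0.5 2.5 4.7
   vertex 5.9 3.1 2.6
  endloop
 endfacet
 facet normal 0.414 0.759 0.502
  outer loop
   vertex 5.3 4.6 3.1
   vertex 5.9 5.0 2.0
   vertex 2.8 5.7 3.5
  endloop
 endfacet
 facet normal 0.840 0.163 0.518
  outer loop
   vertex 5.3 4.6 3.1
   vertex 5.9 3.1 2.6
   vertex 5.9 5.0 2.0
  endloop
 endfacet
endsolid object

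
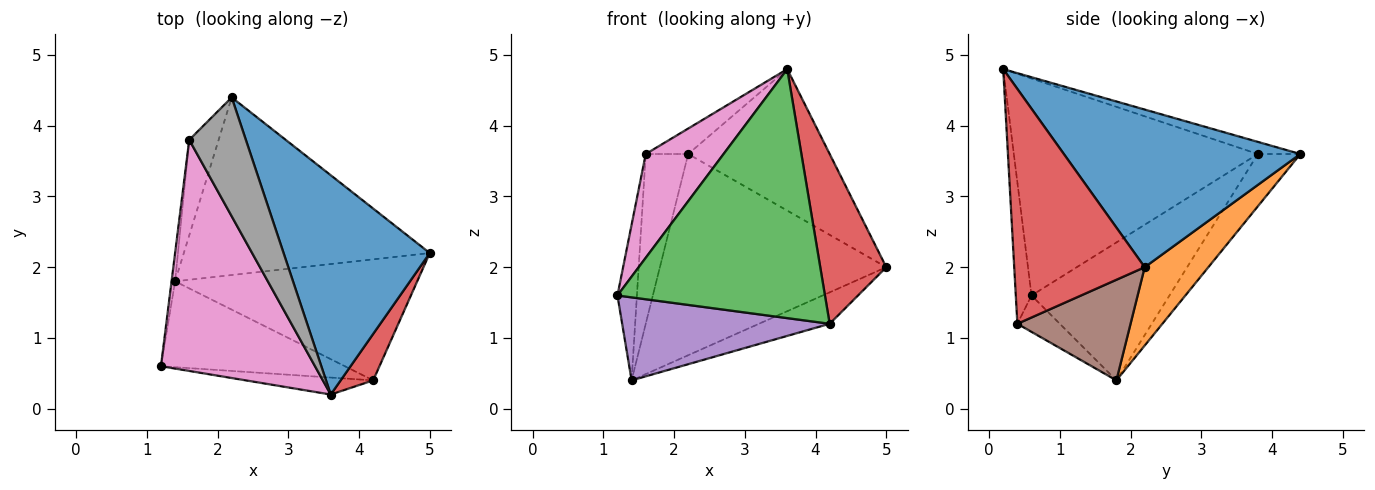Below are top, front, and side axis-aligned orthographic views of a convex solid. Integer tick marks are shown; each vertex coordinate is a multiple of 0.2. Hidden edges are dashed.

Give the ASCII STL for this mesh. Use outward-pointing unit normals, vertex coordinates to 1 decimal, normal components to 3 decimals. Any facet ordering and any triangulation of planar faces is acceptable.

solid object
 facet normal 0.671 0.402 0.623
  outer loop
   vertex 3.6 0.2 4.8
   vertex 5.0 2.2 2.0
   vertex 2.2 4.4 3.6
  endloop
 endfacet
 facet normal 0.206 0.734 -0.648
  outer loop
   vertex 1.4 1.8 0.4
   vertex 2.2 4.4 3.6
   vertex 5.0 2.2 2.0
  endloop
 endfacet
 facet normal -0.075 -0.995 -0.068
  outer loop
   vertex 4.2 0.4 1.2
   vertex 3.6 0.2 4.8
   vertex 1.2 0.6 1.6
  endloop
 endfacet
 facet normal 0.886 -0.448 0.123
  outer loop
   vertex 4.2 0.4 1.2
   vertex 5.0 2.2 2.0
   vertex 3.6 0.2 4.8
  endloop
 endfacet
 facet normal -0.141 -0.688 -0.712
  outer loop
   vertex 4.2 0.4 1.2
   vertex 1.2 0.6 1.6
   vertex 1.4 1.8 0.4
  endloop
 endfacet
 facet normal 0.373 0.233 -0.898
  outer loop
   vertex 4.2 0.4 1.2
   vertex 1.4 1.8 0.4
   vertex 5.0 2.2 2.0
  endloop
 endfacet
 facet normal -0.789 -0.252 0.560
  outer loop
   vertex 1.6 3.8 3.6
   vertex 1.2 0.6 1.6
   vertex 3.6 0.2 4.8
  endloop
 endfacet
 facet normal -0.205 0.205 0.957
  outer loop
   vertex 1.6 3.8 3.6
   vertex 3.6 0.2 4.8
   vertex 2.2 4.4 3.6
  endloop
 endfacet
 facet normal -0.990 0.140 -0.025
  outer loop
   vertex 1.6 3.8 3.6
   vertex 1.4 1.8 0.4
   vertex 1.2 0.6 1.6
  endloop
 endfacet
 facet normal -0.657 0.657 -0.370
  outer loop
   vertex 1.6 3.8 3.6
   vertex 2.2 4.4 3.6
   vertex 1.4 1.8 0.4
  endloop
 endfacet
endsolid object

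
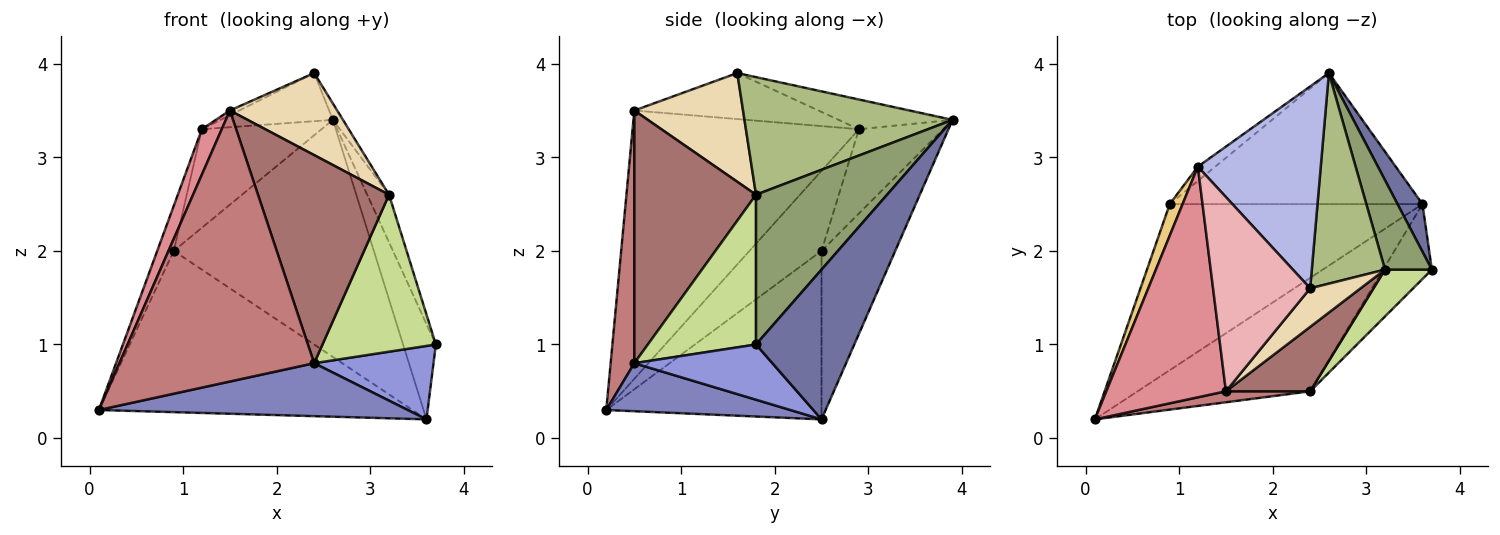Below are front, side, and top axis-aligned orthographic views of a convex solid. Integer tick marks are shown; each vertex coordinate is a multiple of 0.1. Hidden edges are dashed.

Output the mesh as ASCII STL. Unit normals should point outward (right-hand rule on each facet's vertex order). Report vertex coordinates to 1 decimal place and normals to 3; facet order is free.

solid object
 facet normal 0.937 0.312 0.156
  outer loop
   vertex 3.6 2.5 0.2
   vertex 2.6 3.9 3.4
   vertex 3.7 1.8 1.0
  endloop
 endfacet
 facet normal 0.245 -0.410 -0.879
  outer loop
   vertex 2.4 0.5 0.8
   vertex 0.1 0.2 0.3
   vertex 3.6 2.5 0.2
  endloop
 endfacet
 facet normal 0.629 -0.544 -0.555
  outer loop
   vertex 2.4 0.5 0.8
   vertex 3.6 2.5 0.2
   vertex 3.7 1.8 1.0
  endloop
 endfacet
 facet normal -0.229 0.226 0.947
  outer loop
   vertex 1.2 2.9 3.3
   vertex 2.4 1.6 3.9
   vertex 2.6 3.9 3.4
  endloop
 endfacet
 facet normal 0.943 0.157 0.295
  outer loop
   vertex 3.2 1.8 2.6
   vertex 3.7 1.8 1.0
   vertex 2.6 3.9 3.4
  endloop
 endfacet
 facet normal 0.848 0.041 0.528
  outer loop
   vertex 3.2 1.8 2.6
   vertex 2.6 3.9 3.4
   vertex 2.4 1.6 3.9
  endloop
 endfacet
 facet normal 0.675 -0.707 0.211
  outer loop
   vertex 3.2 1.8 2.6
   vertex 2.4 0.5 0.8
   vertex 3.7 1.8 1.0
  endloop
 endfacet
 facet normal -0.307 0.833 -0.460
  outer loop
   vertex 0.9 2.5 2.0
   vertex 2.6 3.9 3.4
   vertex 3.6 2.5 0.2
  endloop
 endfacet
 facet normal -0.572 0.812 -0.118
  outer loop
   vertex 0.9 2.5 2.0
   vertex 1.2 2.9 3.3
   vertex 2.6 3.9 3.4
  endloop
 endfacet
 facet normal -0.431 0.628 -0.647
  outer loop
   vertex 0.9 2.5 2.0
   vertex 3.6 2.5 0.2
   vertex 0.1 0.2 0.3
  endloop
 endfacet
 facet normal -0.963 0.221 0.154
  outer loop
   vertex 0.9 2.5 2.0
   vertex 0.1 0.2 0.3
   vertex 1.2 2.9 3.3
  endloop
 endfacet
 facet normal 0.676 -0.667 0.313
  outer loop
   vertex 1.5 0.5 3.5
   vertex 3.2 1.8 2.6
   vertex 2.4 1.6 3.9
  endloop
 endfacet
 facet normal 0.664 -0.715 0.221
  outer loop
   vertex 1.5 0.5 3.5
   vertex 2.4 0.5 0.8
   vertex 3.2 1.8 2.6
  endloop
 endfacet
 facet normal 0.121 -0.992 0.040
  outer loop
   vertex 1.5 0.5 3.5
   vertex 0.1 0.2 0.3
   vertex 2.4 0.5 0.8
  endloop
 endfacet
 facet normal -0.910 -0.080 0.406
  outer loop
   vertex 1.5 0.5 3.5
   vertex 1.2 2.9 3.3
   vertex 0.1 0.2 0.3
  endloop
 endfacet
 facet normal -0.428 0.022 0.903
  outer loop
   vertex 1.5 0.5 3.5
   vertex 2.4 1.6 3.9
   vertex 1.2 2.9 3.3
  endloop
 endfacet
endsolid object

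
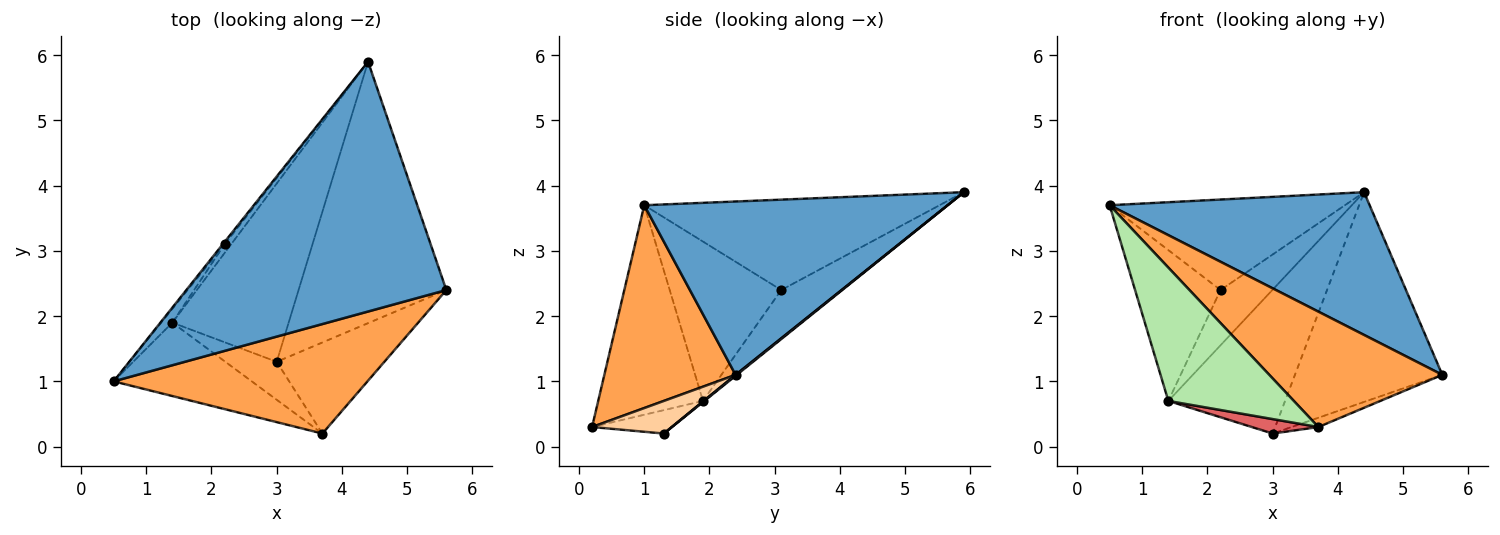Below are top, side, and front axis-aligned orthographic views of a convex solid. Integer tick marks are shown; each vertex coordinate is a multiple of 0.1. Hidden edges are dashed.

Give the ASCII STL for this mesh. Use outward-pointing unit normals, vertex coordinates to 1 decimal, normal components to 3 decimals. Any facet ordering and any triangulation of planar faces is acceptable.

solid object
 facet normal 0.501 -0.429 0.751
  outer loop
   vertex 4.4 5.9 3.9
   vertex 0.5 1.0 3.7
   vertex 5.6 2.4 1.1
  endloop
 endfacet
 facet normal 0.005 0.626 -0.780
  outer loop
   vertex 3.0 1.3 0.2
   vertex 4.4 5.9 3.9
   vertex 5.6 2.4 1.1
  endloop
 endfacet
 facet normal 0.482 -0.636 0.603
  outer loop
   vertex 3.7 0.2 0.3
   vertex 5.6 2.4 1.1
   vertex 0.5 1.0 3.7
  endloop
 endfacet
 facet normal 0.289 0.097 -0.953
  outer loop
   vertex 3.7 0.2 0.3
   vertex 3.0 1.3 0.2
   vertex 5.6 2.4 1.1
  endloop
 endfacet
 facet normal -0.008 0.628 -0.778
  outer loop
   vertex 1.4 1.9 0.7
   vertex 4.4 5.9 3.9
   vertex 3.0 1.3 0.2
  endloop
 endfacet
 facet normal -0.590 -0.707 -0.389
  outer loop
   vertex 1.4 1.9 0.7
   vertex 3.7 0.2 0.3
   vertex 0.5 1.0 3.7
  endloop
 endfacet
 facet normal -0.391 -0.327 -0.860
  outer loop
   vertex 1.4 1.9 0.7
   vertex 3.0 1.3 0.2
   vertex 3.7 0.2 0.3
  endloop
 endfacet
 facet normal -0.782 0.623 -0.016
  outer loop
   vertex 2.2 3.1 2.4
   vertex 0.5 1.0 3.7
   vertex 4.4 5.9 3.9
  endloop
 endfacet
 facet normal -0.793 0.607 -0.056
  outer loop
   vertex 2.2 3.1 2.4
   vertex 1.4 1.9 0.7
   vertex 0.5 1.0 3.7
  endloop
 endfacet
 facet normal -0.755 0.648 -0.102
  outer loop
   vertex 2.2 3.1 2.4
   vertex 4.4 5.9 3.9
   vertex 1.4 1.9 0.7
  endloop
 endfacet
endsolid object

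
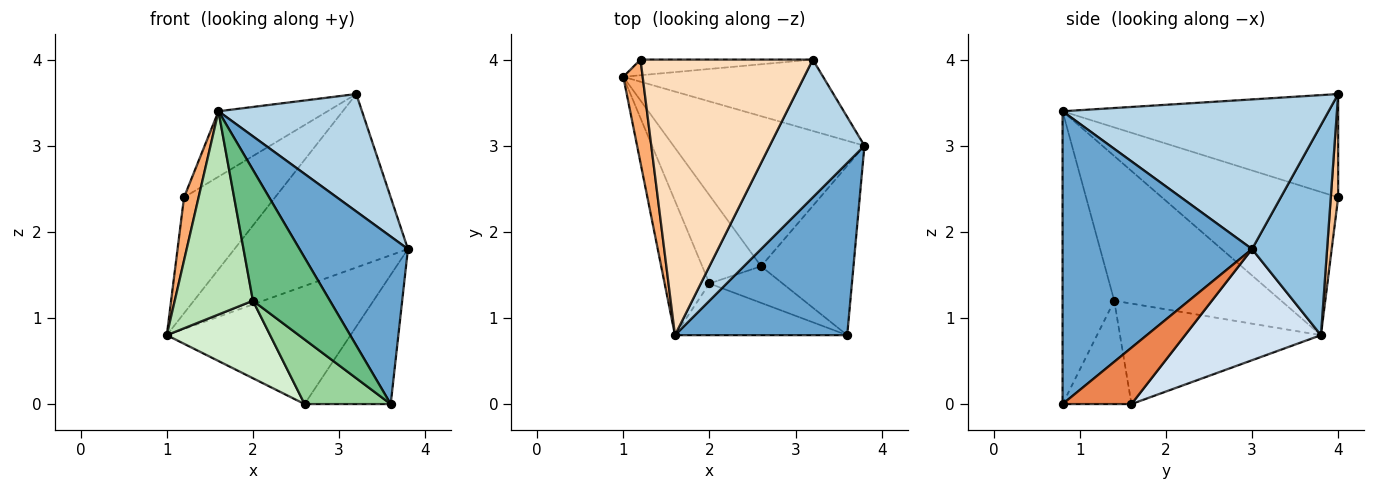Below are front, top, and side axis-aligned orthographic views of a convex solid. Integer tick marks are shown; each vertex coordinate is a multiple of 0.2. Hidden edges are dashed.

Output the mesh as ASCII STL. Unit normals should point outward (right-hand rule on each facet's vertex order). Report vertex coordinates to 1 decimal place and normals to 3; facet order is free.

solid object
 facet normal 0.773 -0.442 0.455
  outer loop
   vertex 3.6 0.8 0.0
   vertex 3.8 3.0 1.8
   vertex 1.6 0.8 3.4
  endloop
 endfacet
 facet normal 0.371 0.859 -0.353
  outer loop
   vertex 3.2 4.0 3.6
   vertex 3.8 3.0 1.8
   vertex 1.0 3.8 0.8
  endloop
 endfacet
 facet normal 0.769 -0.415 0.487
  outer loop
   vertex 3.2 4.0 3.6
   vertex 1.6 0.8 3.4
   vertex 3.8 3.0 1.8
  endloop
 endfacet
 facet normal 0.416 0.562 -0.715
  outer loop
   vertex 2.6 1.6 0.0
   vertex 1.0 3.8 0.8
   vertex 3.8 3.0 1.8
  endloop
 endfacet
 facet normal 0.436 0.546 -0.715
  outer loop
   vertex 2.6 1.6 0.0
   vertex 3.8 3.0 1.8
   vertex 3.6 0.8 0.0
  endloop
 endfacet
 facet normal -0.988 -0.082 0.134
  outer loop
   vertex 1.2 4.0 2.4
   vertex 1.0 3.8 0.8
   vertex 1.6 0.8 3.4
  endloop
 endfacet
 facet normal 0.080 0.988 -0.133
  outer loop
   vertex 1.2 4.0 2.4
   vertex 3.2 4.0 3.6
   vertex 1.0 3.8 0.8
  endloop
 endfacet
 facet normal -0.504 0.200 0.840
  outer loop
   vertex 1.2 4.0 2.4
   vertex 1.6 0.8 3.4
   vertex 3.2 4.0 3.6
  endloop
 endfacet
 facet normal -0.530 -0.789 -0.311
  outer loop
   vertex 2.0 1.4 1.2
   vertex 3.6 0.8 0.0
   vertex 1.6 0.8 3.4
  endloop
 endfacet
 facet normal -0.571 -0.714 -0.405
  outer loop
   vertex 2.0 1.4 1.2
   vertex 2.6 1.6 0.0
   vertex 3.6 0.8 0.0
  endloop
 endfacet
 facet normal -0.872 -0.408 -0.270
  outer loop
   vertex 2.0 1.4 1.2
   vertex 1.6 0.8 3.4
   vertex 1.0 3.8 0.8
  endloop
 endfacet
 facet normal -0.789 -0.406 -0.462
  outer loop
   vertex 2.0 1.4 1.2
   vertex 1.0 3.8 0.8
   vertex 2.6 1.6 0.0
  endloop
 endfacet
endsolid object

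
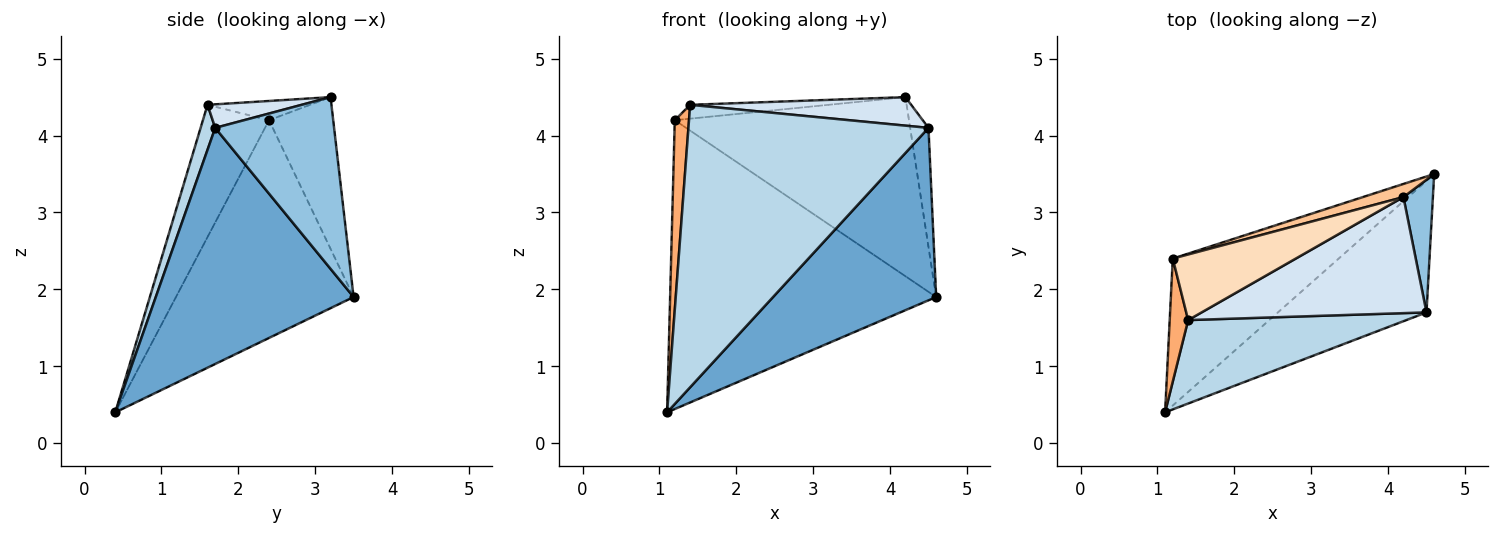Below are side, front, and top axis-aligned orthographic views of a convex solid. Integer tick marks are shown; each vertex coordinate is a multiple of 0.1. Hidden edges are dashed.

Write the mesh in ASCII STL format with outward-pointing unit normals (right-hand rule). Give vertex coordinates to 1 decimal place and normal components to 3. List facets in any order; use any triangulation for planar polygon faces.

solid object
 facet normal 0.694 -0.572 -0.437
  outer loop
   vertex 4.5 1.7 4.1
   vertex 1.1 0.4 0.4
   vertex 4.6 3.5 1.9
  endloop
 endfacet
 facet normal 0.974 0.150 0.167
  outer loop
   vertex 4.5 1.7 4.1
   vertex 4.6 3.5 1.9
   vertex 4.2 3.2 4.5
  endloop
 endfacet
 facet normal 0.058 -0.957 0.283
  outer loop
   vertex 4.5 1.7 4.1
   vertex 1.4 1.6 4.4
   vertex 1.1 0.4 0.4
  endloop
 endfacet
 facet normal 0.101 -0.237 0.966
  outer loop
   vertex 4.5 1.7 4.1
   vertex 4.2 3.2 4.5
   vertex 1.4 1.6 4.4
  endloop
 endfacet
 facet normal -0.511 0.766 -0.390
  outer loop
   vertex 1.2 2.4 4.2
   vertex 4.6 3.5 1.9
   vertex 1.1 0.4 0.4
  endloop
 endfacet
 facet normal -0.969 -0.208 0.135
  outer loop
   vertex 1.2 2.4 4.2
   vertex 1.1 0.4 0.4
   vertex 1.4 1.6 4.4
  endloop
 endfacet
 facet normal -0.264 0.962 0.070
  outer loop
   vertex 1.2 2.4 4.2
   vertex 4.2 3.2 4.5
   vertex 4.6 3.5 1.9
  endloop
 endfacet
 facet normal -0.151 0.204 0.967
  outer loop
   vertex 1.2 2.4 4.2
   vertex 1.4 1.6 4.4
   vertex 4.2 3.2 4.5
  endloop
 endfacet
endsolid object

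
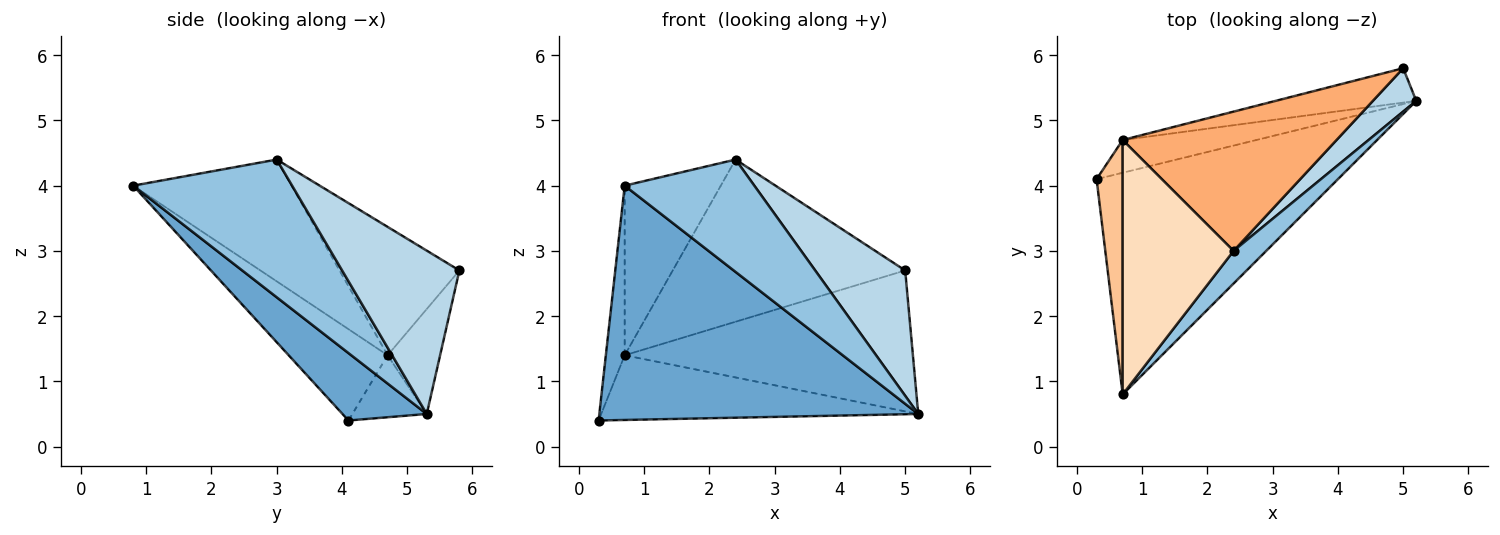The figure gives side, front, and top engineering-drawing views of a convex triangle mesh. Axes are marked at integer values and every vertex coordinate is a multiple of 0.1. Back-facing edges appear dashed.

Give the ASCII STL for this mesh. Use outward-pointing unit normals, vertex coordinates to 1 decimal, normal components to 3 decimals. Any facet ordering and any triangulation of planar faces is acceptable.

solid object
 facet normal 0.188 -0.713 -0.675
  outer loop
   vertex 0.7 0.8 4.0
   vertex 0.3 4.1 0.4
   vertex 5.2 5.3 0.5
  endloop
 endfacet
 facet normal 0.762 -0.622 0.181
  outer loop
   vertex 2.4 3.0 4.4
   vertex 0.7 0.8 4.0
   vertex 5.2 5.3 0.5
  endloop
 endfacet
 facet normal 0.776 -0.596 0.206
  outer loop
   vertex 2.4 3.0 4.4
   vertex 5.2 5.3 0.5
   vertex 5.0 5.8 2.7
  endloop
 endfacet
 facet normal -0.205 0.873 -0.442
  outer loop
   vertex 0.7 4.7 1.4
   vertex 5.2 5.3 0.5
   vertex 0.3 4.1 0.4
  endloop
 endfacet
 facet normal -0.174 0.957 -0.233
  outer loop
   vertex 0.7 4.7 1.4
   vertex 5.0 5.8 2.7
   vertex 5.2 5.3 0.5
  endloop
 endfacet
 facet normal -0.364 0.707 0.607
  outer loop
   vertex 0.7 4.7 1.4
   vertex 2.4 3.0 4.4
   vertex 5.0 5.8 2.7
  endloop
 endfacet
 facet normal -0.946 0.180 0.270
  outer loop
   vertex 0.7 4.7 1.4
   vertex 0.3 4.1 0.4
   vertex 0.7 0.8 4.0
  endloop
 endfacet
 facet normal -0.675 0.410 0.614
  outer loop
   vertex 0.7 4.7 1.4
   vertex 0.7 0.8 4.0
   vertex 2.4 3.0 4.4
  endloop
 endfacet
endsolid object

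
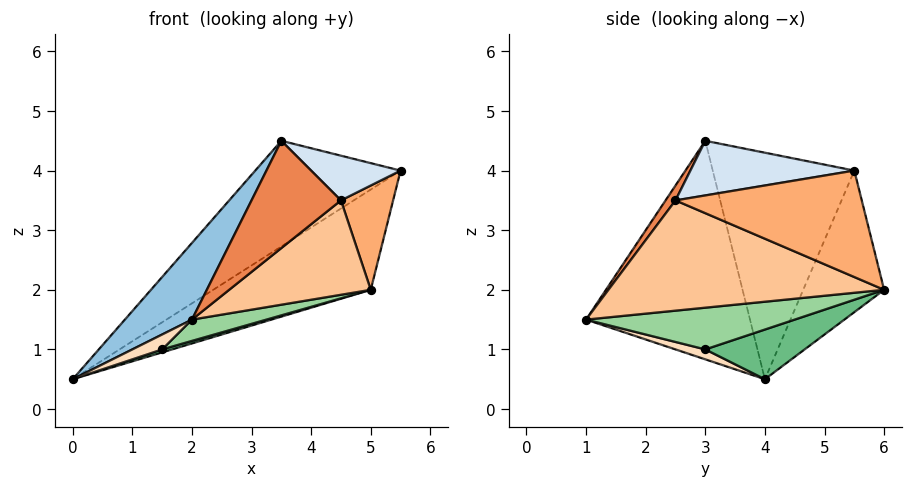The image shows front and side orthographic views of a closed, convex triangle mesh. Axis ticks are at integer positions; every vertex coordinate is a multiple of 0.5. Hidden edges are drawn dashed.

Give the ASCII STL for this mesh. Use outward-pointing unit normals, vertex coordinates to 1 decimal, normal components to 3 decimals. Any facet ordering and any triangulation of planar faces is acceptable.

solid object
 facet normal -0.548 0.562 0.620
  outer loop
   vertex 3.5 3.0 4.5
   vertex 5.5 5.5 4.0
   vertex 0.0 4.0 0.5
  endloop
 endfacet
 facet normal -0.753 -0.308 0.582
  outer loop
   vertex 3.5 3.0 4.5
   vertex 0.0 4.0 0.5
   vertex 2.0 1.0 1.5
  endloop
 endfacet
 facet normal -0.433 0.843 0.319
  outer loop
   vertex 5.0 6.0 2.0
   vertex 0.0 4.0 0.5
   vertex 5.5 5.5 4.0
  endloop
 endfacet
 facet normal 0.585 -0.319 0.745
  outer loop
   vertex 4.5 2.5 3.5
   vertex 5.5 5.5 4.0
   vertex 3.5 3.0 4.5
  endloop
 endfacet
 facet normal 0.094 -0.849 0.519
  outer loop
   vertex 4.5 2.5 3.5
   vertex 3.5 3.0 4.5
   vertex 2.0 1.0 1.5
  endloop
 endfacet
 facet normal 0.920 -0.258 -0.294
  outer loop
   vertex 4.5 2.5 3.5
   vertex 5.0 6.0 2.0
   vertex 5.5 5.5 4.0
  endloop
 endfacet
 facet normal 0.705 -0.362 -0.610
  outer loop
   vertex 4.5 2.5 3.5
   vertex 2.0 1.0 1.5
   vertex 5.0 6.0 2.0
  endloop
 endfacet
 facet normal 0.192 -0.192 -0.962
  outer loop
   vertex 1.5 3.0 1.0
   vertex 2.0 1.0 1.5
   vertex 0.0 4.0 0.5
  endloop
 endfacet
 facet normal 0.298 -0.030 -0.954
  outer loop
   vertex 1.5 3.0 1.0
   vertex 0.0 4.0 0.5
   vertex 5.0 6.0 2.0
  endloop
 endfacet
 facet normal 0.377 -0.135 -0.916
  outer loop
   vertex 1.5 3.0 1.0
   vertex 5.0 6.0 2.0
   vertex 2.0 1.0 1.5
  endloop
 endfacet
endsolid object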